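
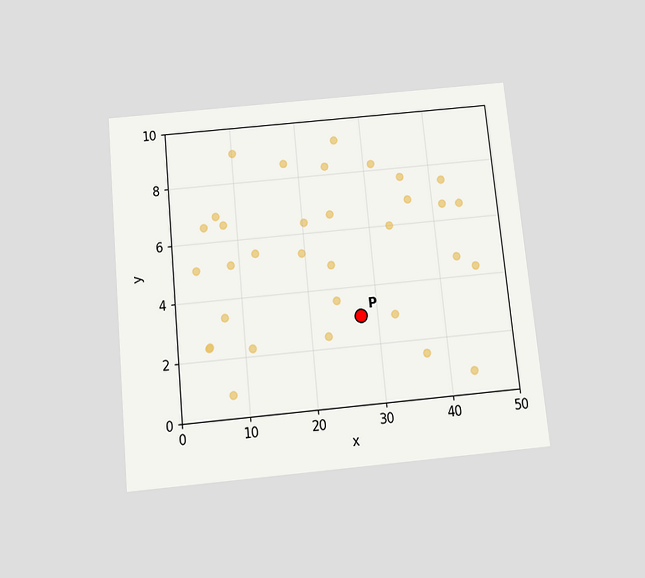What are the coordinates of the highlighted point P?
(27.5, 3)

The chart is tilted about 6° counter-clockwise and viewed slightly from below. Following the gridlines from P to each axis, P sits at (27.5, 3).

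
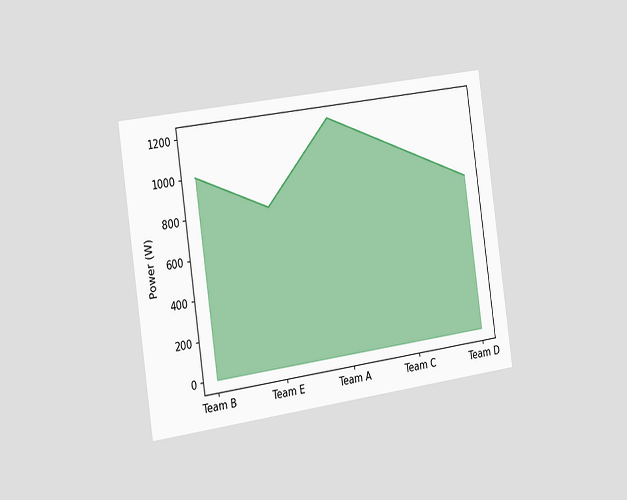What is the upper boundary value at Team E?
800W

The chart is tilted about 8° counter-clockwise and viewed slightly from the left. At Team E the upper boundary is at 800W.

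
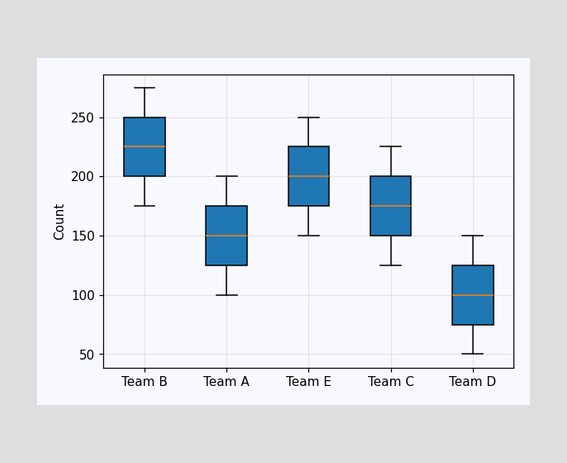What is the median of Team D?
The median line in the Team D box sits at 100.

100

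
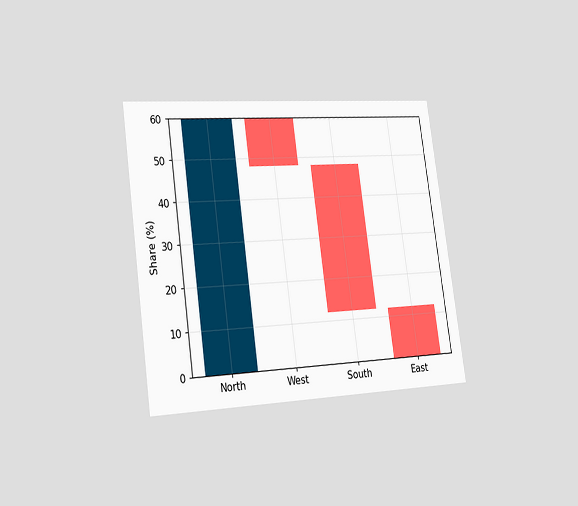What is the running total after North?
60%

The chart is tilted about 8° counter-clockwise and viewed slightly from the left. After North the running total reaches 60%.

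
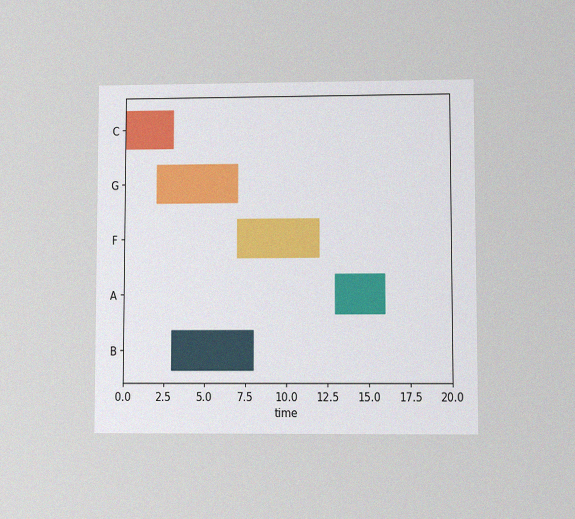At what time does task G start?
The chart is viewed at a slight angle, with some photo noise. The G bar begins at t=2.

2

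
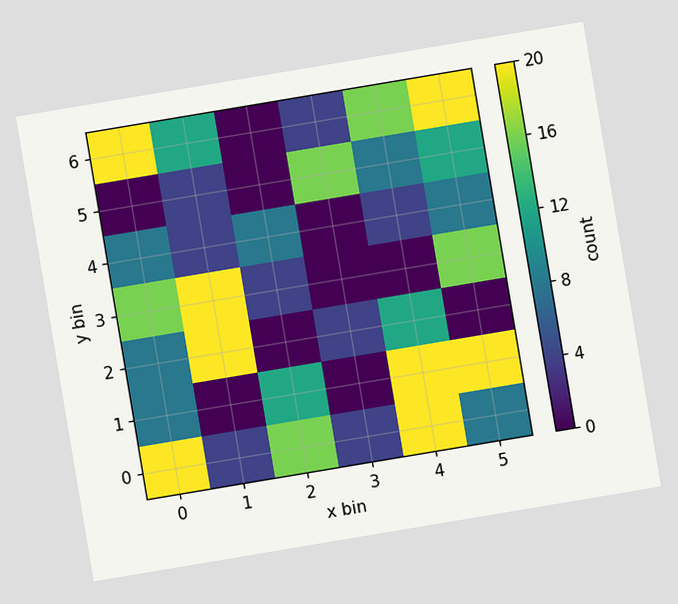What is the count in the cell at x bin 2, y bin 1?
12

The chart is tilted about 10° counter-clockwise. Matching the cell (2, 1) against the colorbar gives 12.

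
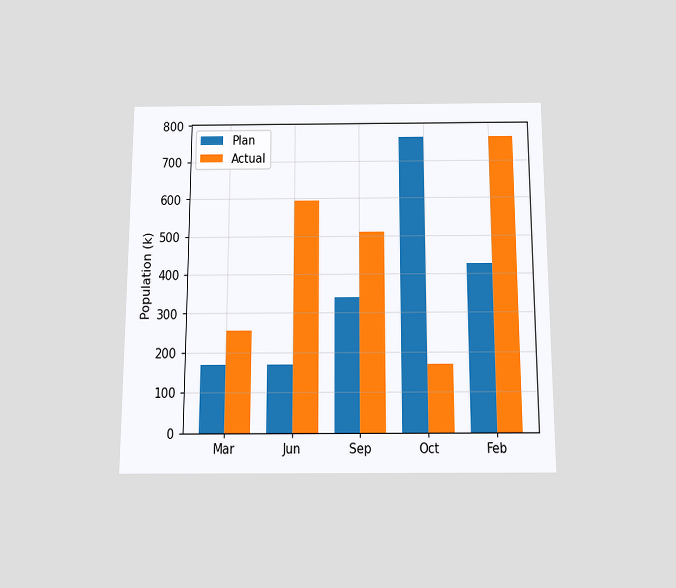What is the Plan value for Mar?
170k

The chart is viewed slightly from below. The Plan bar at Mar reaches 170k on the y-axis.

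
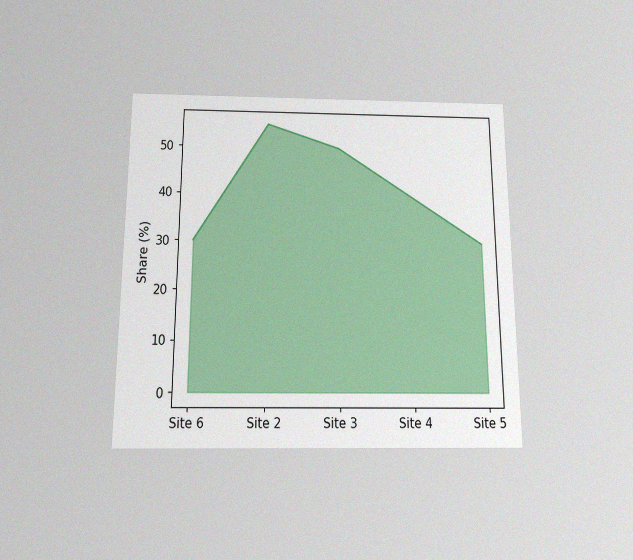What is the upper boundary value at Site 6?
The chart is viewed slightly from below, with some photo noise. At Site 6 the upper boundary is at 30%.

30%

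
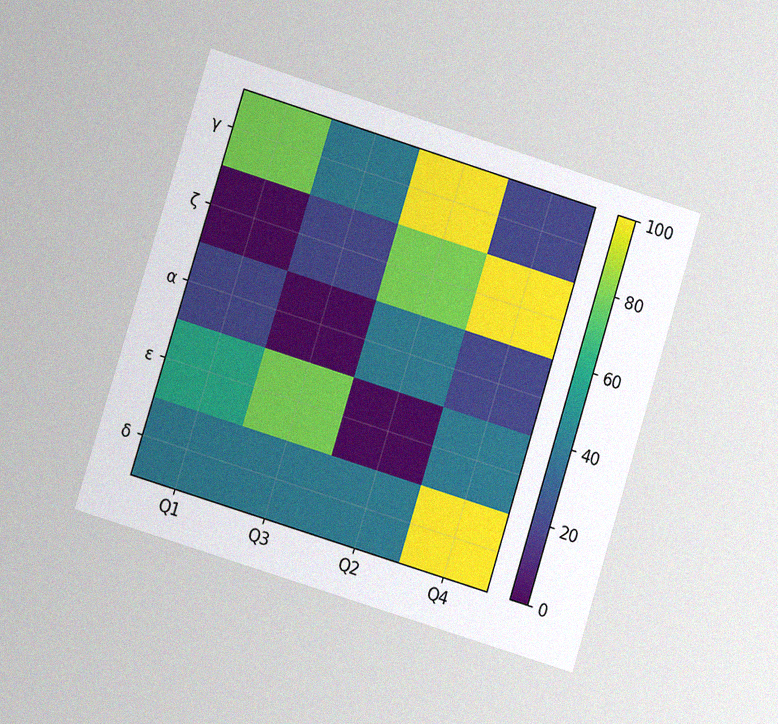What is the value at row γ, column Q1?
The chart is tilted about 17° clockwise and viewed at a slight angle, with some photo noise. Matching cell (γ, Q1) against the colorbar gives 80.

80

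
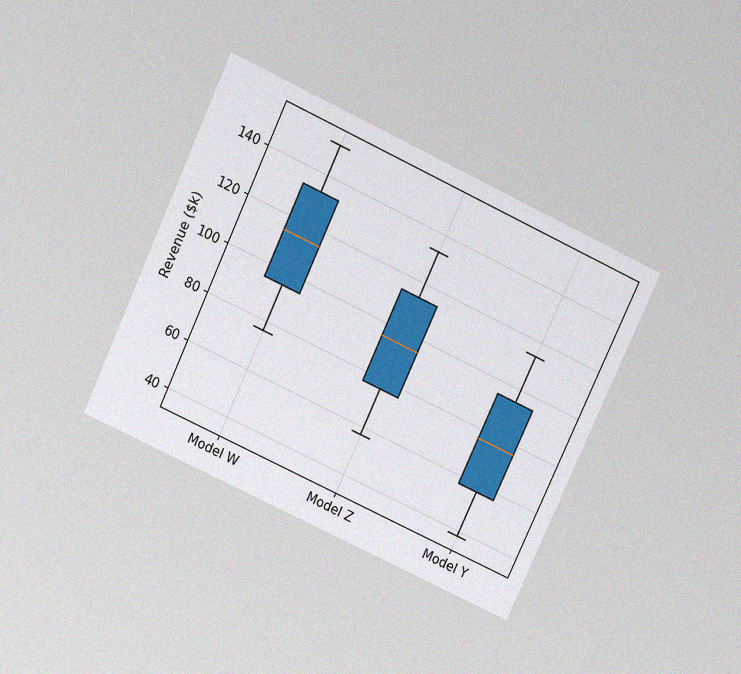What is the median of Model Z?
$95k

The chart is tilted about 25° clockwise and viewed slightly from above, with some photo noise. The median line in the Model Z box sits at $95k.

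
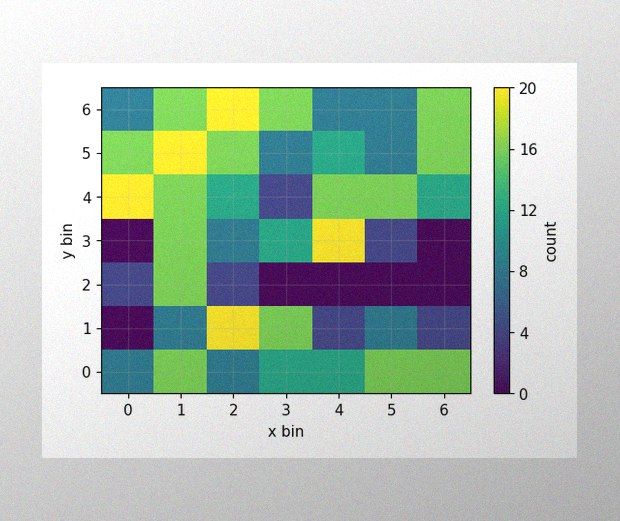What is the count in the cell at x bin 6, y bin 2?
0

The image has some photo noise and uneven lighting. Matching the cell (6, 2) against the colorbar gives 0.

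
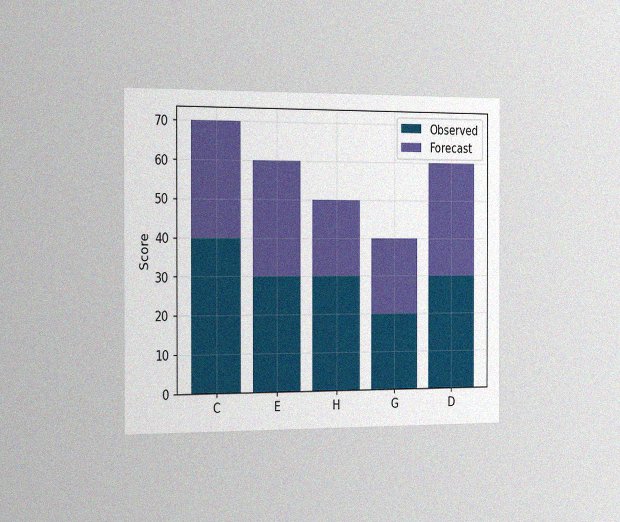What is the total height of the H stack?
50

The chart is viewed slightly from the left, with some photo noise. The H stack's top reaches 50 on the y-axis.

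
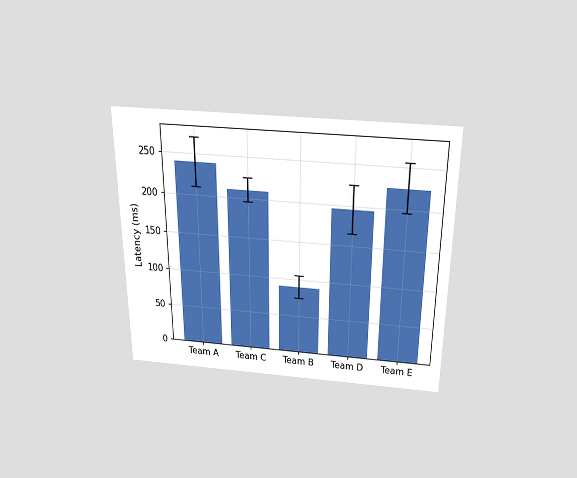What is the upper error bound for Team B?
The chart is viewed slightly from above. The Team B bar's upper whisker reaches 105ms.

105ms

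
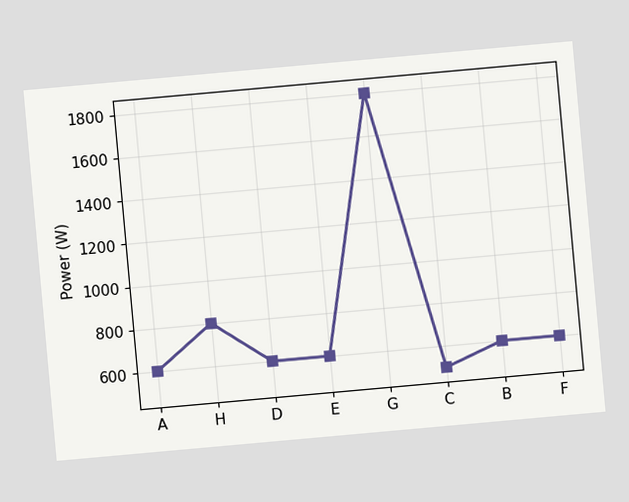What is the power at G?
1800W

The chart is tilted about 5° counter-clockwise. At G, the line is at 1800W.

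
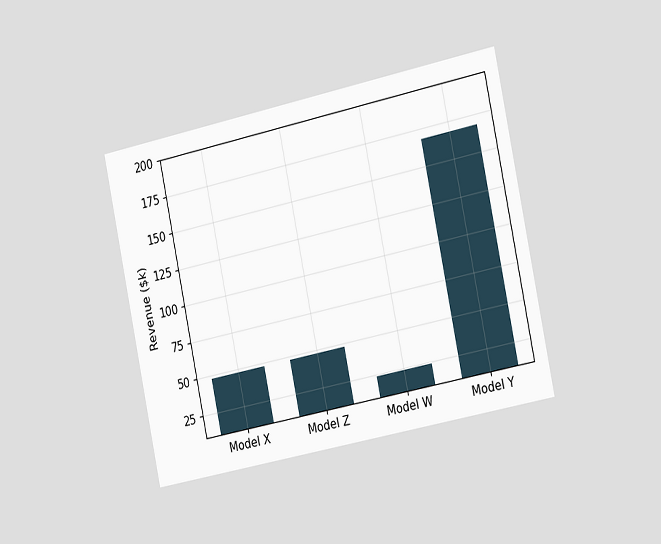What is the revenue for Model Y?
The chart is tilted about 12° counter-clockwise and viewed slightly from the right. Reading along the chart's y-axis, the Model Y bar reaches $168k.

$168k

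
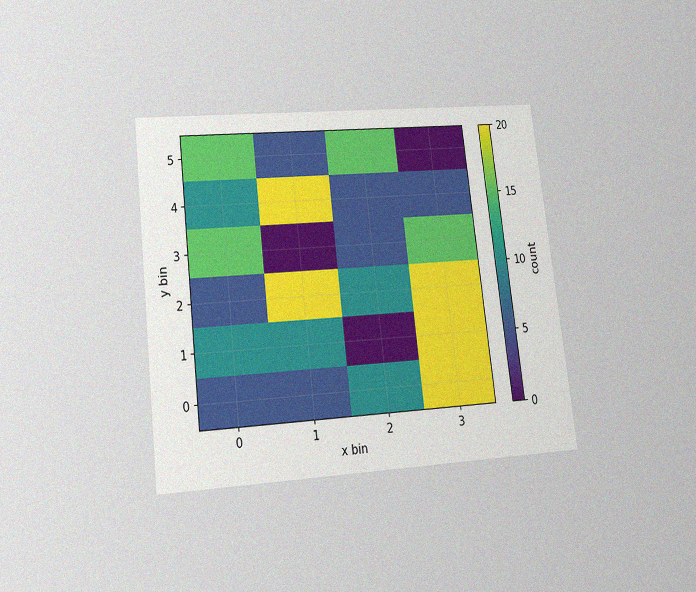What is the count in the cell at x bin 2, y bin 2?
10

The chart is tilted about 7° counter-clockwise and viewed slightly from below, with some photo noise. Matching the cell (2, 2) against the colorbar gives 10.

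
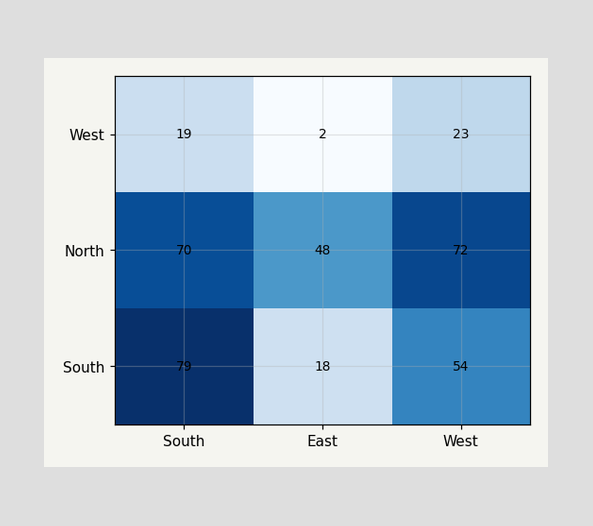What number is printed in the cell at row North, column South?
The (North, South) cell reads 70.

70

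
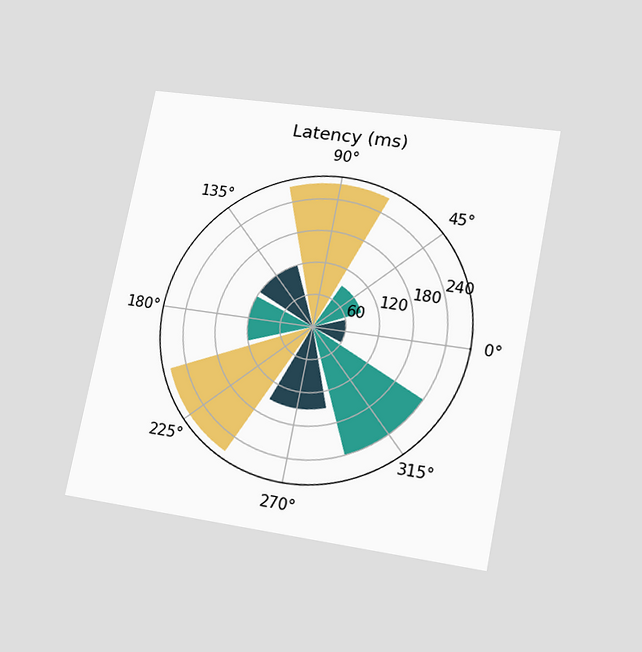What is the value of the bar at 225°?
The chart is tilted about 11° clockwise and viewed at a slight angle. The bar at 225° reaches 270ms on the radial axis.

270ms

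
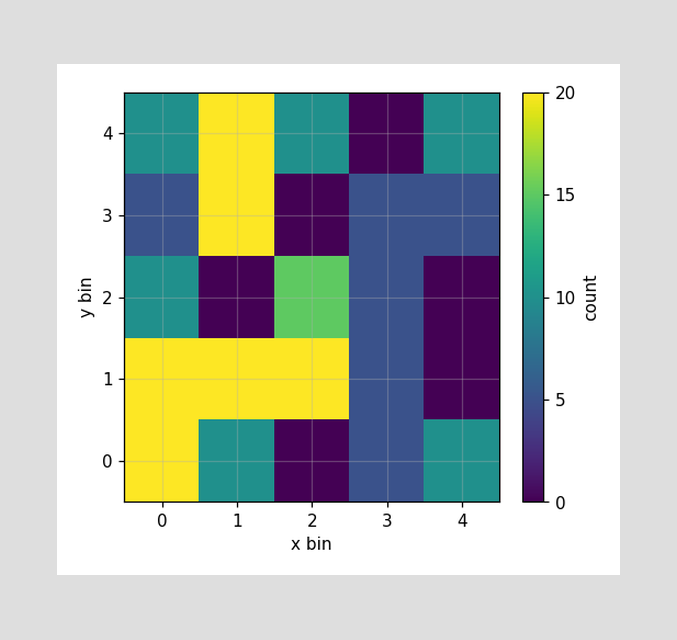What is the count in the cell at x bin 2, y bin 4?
10

Matching the cell (2, 4) against the colorbar gives 10.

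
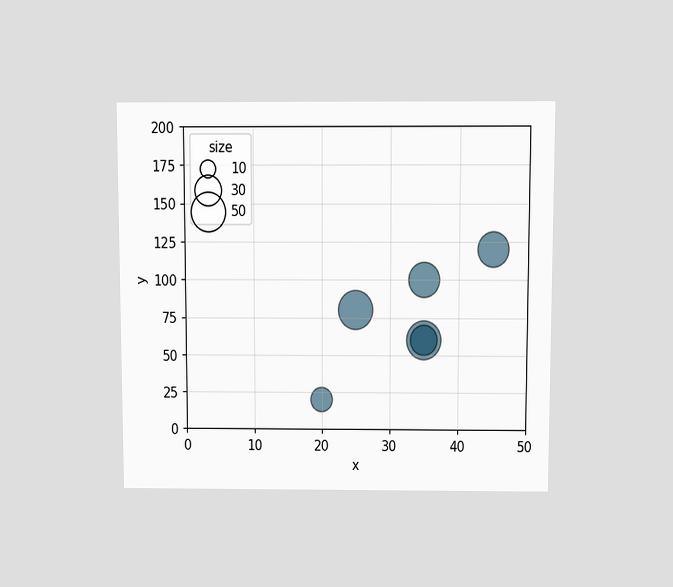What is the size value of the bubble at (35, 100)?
The chart is viewed slightly from above. Matching the bubble at (35, 100) against the size legend gives 40.

40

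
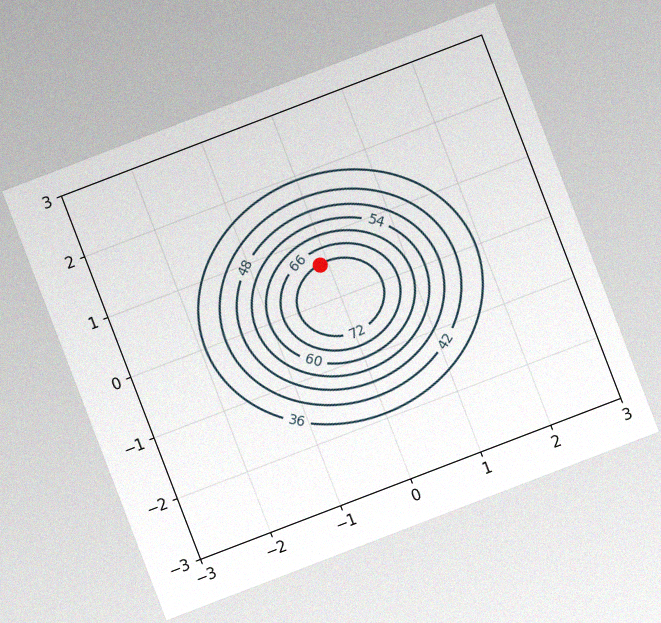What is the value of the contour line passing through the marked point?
The chart is tilted about 21° counter-clockwise, with some photo noise. The marked point sits on the contour labelled 72.

72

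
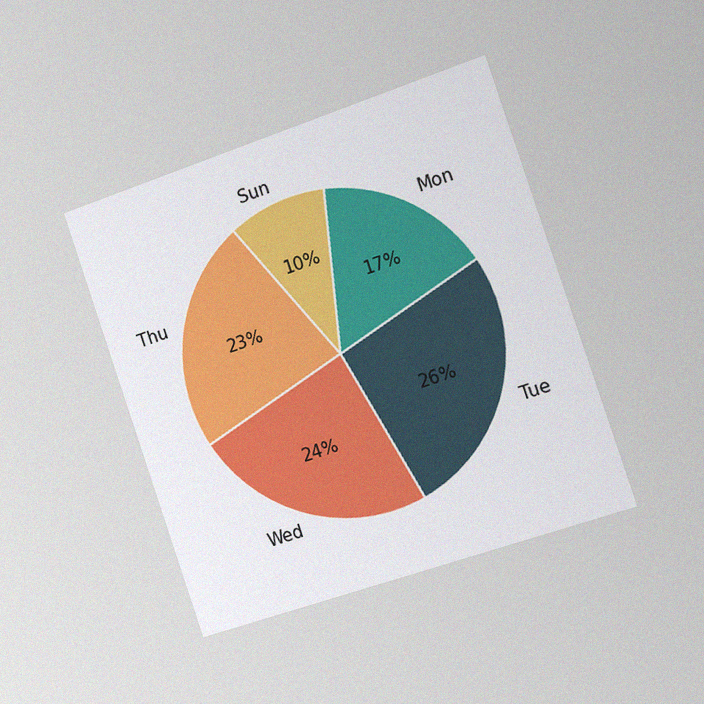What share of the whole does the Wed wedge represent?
The chart is tilted about 19° counter-clockwise and viewed slightly from the right, with some photo noise. The Wed slice takes up 24% of the pie.

24%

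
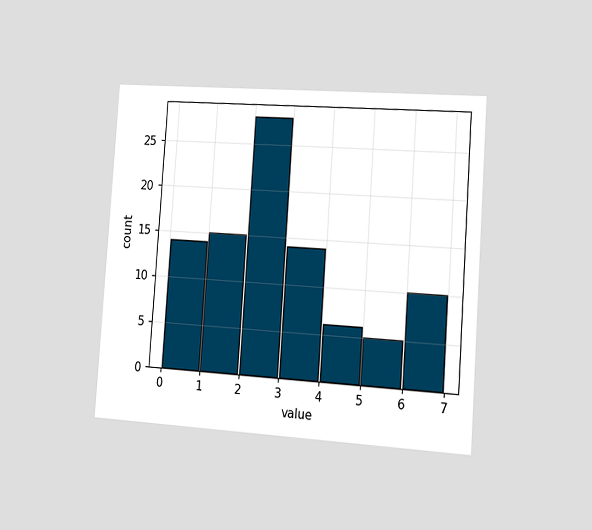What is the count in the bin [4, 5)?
6

The chart is tilted about 4° clockwise and viewed slightly from the right. The [4, 5) bin has height 6.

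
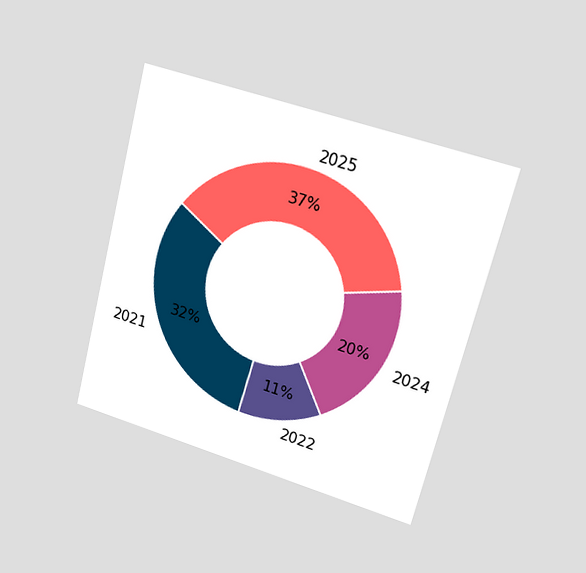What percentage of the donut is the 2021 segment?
The chart is tilted about 14° clockwise and viewed slightly from the right. The 2021 segment takes up 32% of the ring.

32%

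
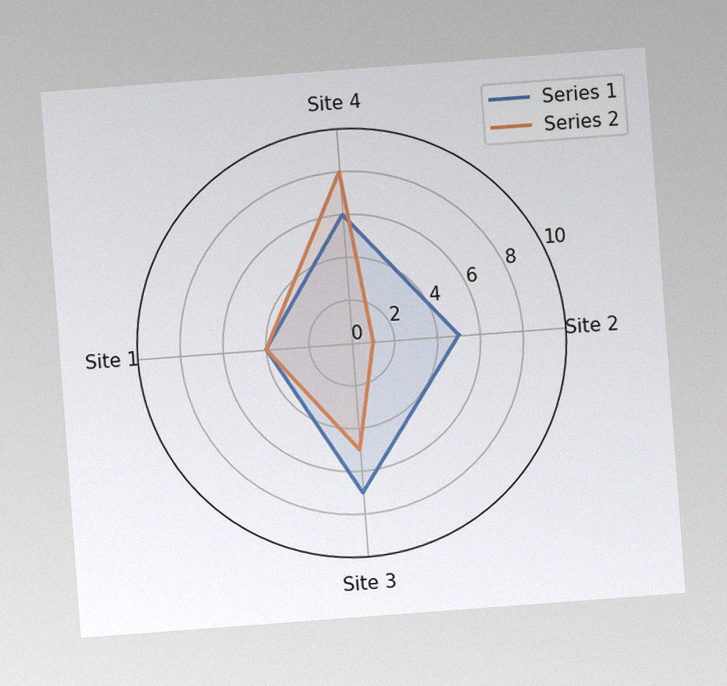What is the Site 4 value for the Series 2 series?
8

The chart is tilted about 4° counter-clockwise, with some photo noise. On the Site 4 axis, Series 2 reaches 8.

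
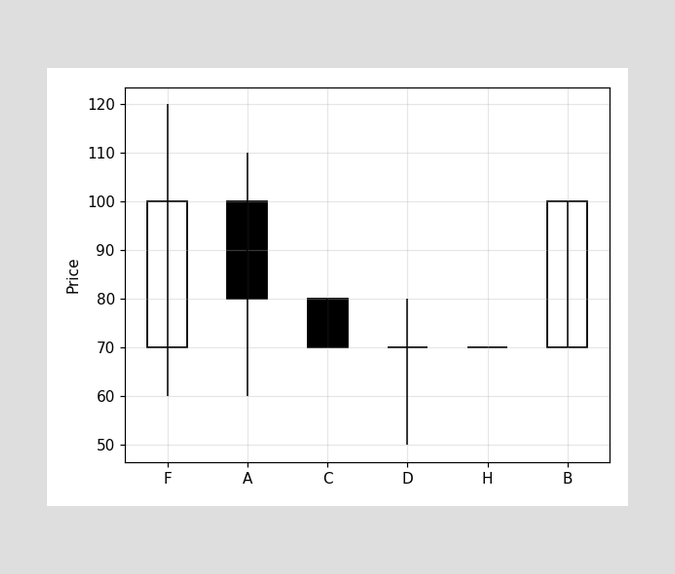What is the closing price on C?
The C candle closes at 70.

70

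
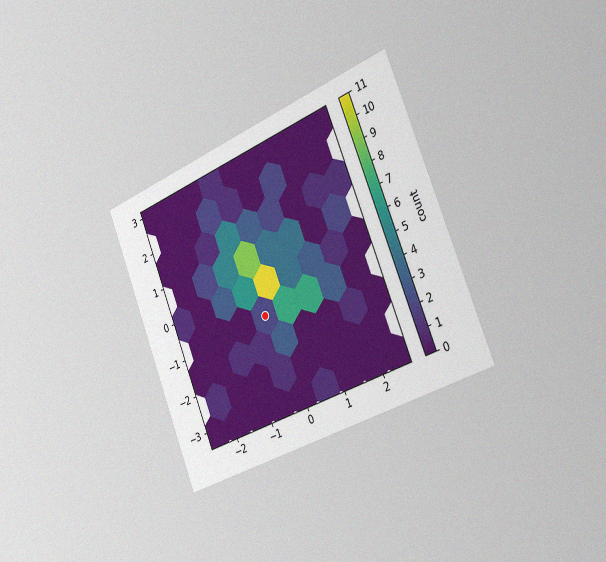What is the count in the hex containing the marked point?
2

The chart is tilted about 22° counter-clockwise and viewed slightly from the right, with some photo noise. The marked hex reads 2 on the colorbar.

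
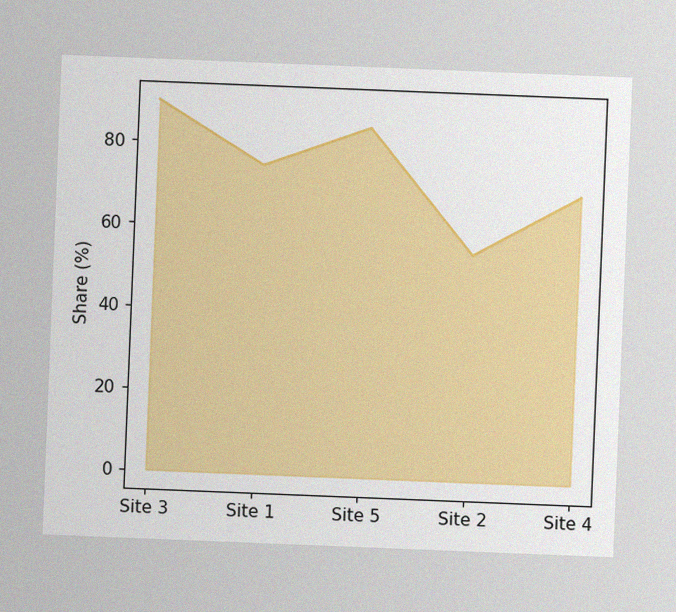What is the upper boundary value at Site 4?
70%

The chart is tilted about 2° clockwise, with some photo noise. At Site 4 the upper boundary is at 70%.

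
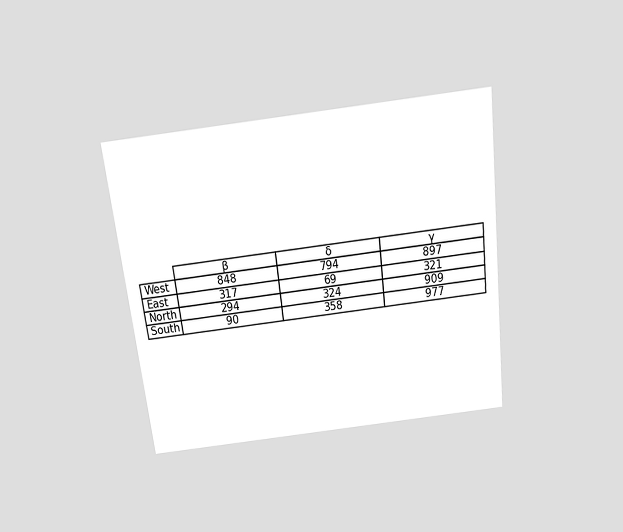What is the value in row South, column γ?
977

The chart is tilted about 7° counter-clockwise and viewed slightly from above. The (South, γ) cell reads 977.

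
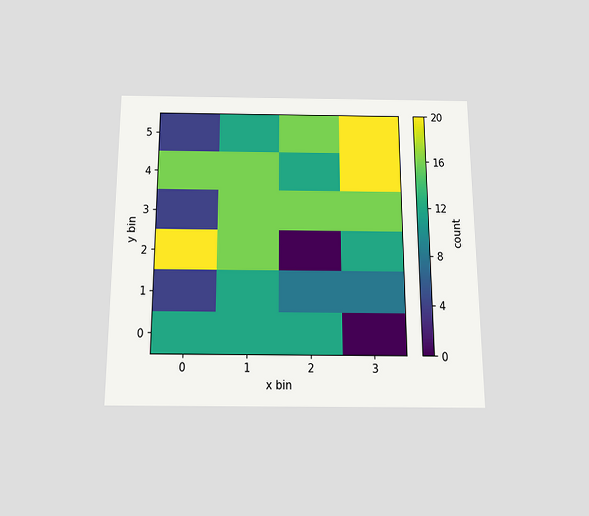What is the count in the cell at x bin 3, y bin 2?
The chart is viewed slightly from below. Matching the cell (3, 2) against the colorbar gives 12.

12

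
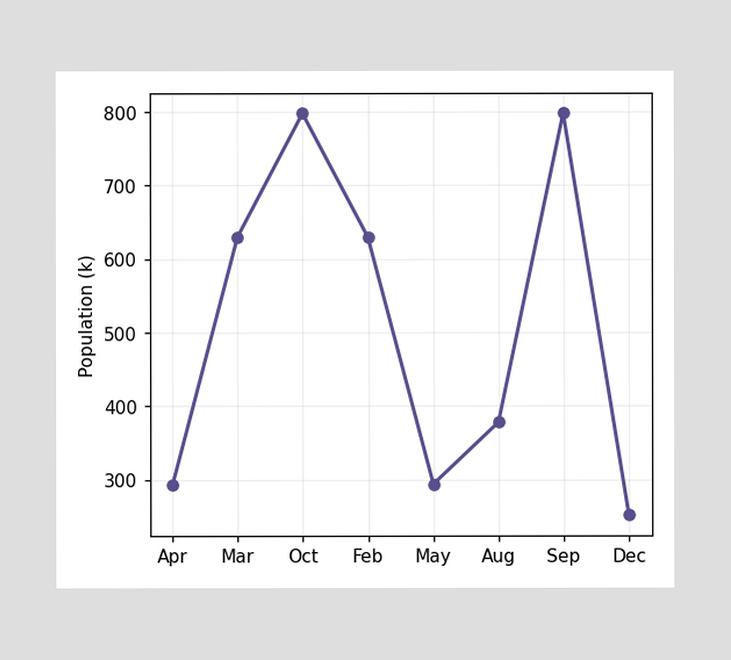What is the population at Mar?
630k

At Mar, the line is at 630k.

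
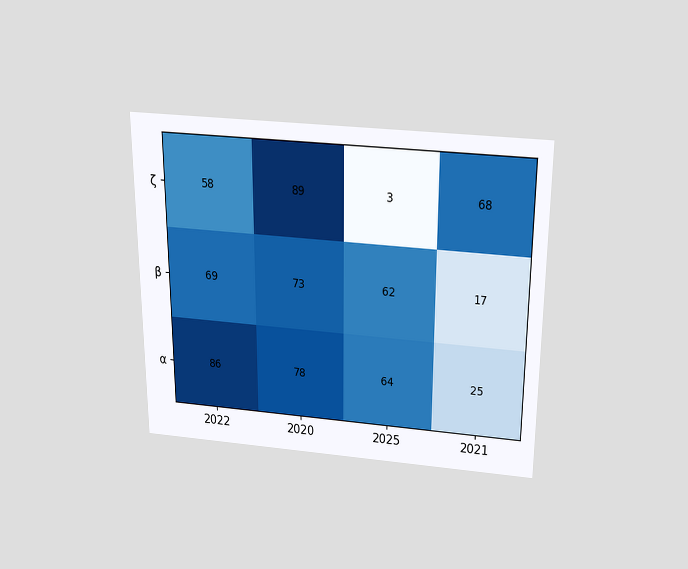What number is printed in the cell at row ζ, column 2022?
58

The chart is viewed slightly from above. The (ζ, 2022) cell reads 58.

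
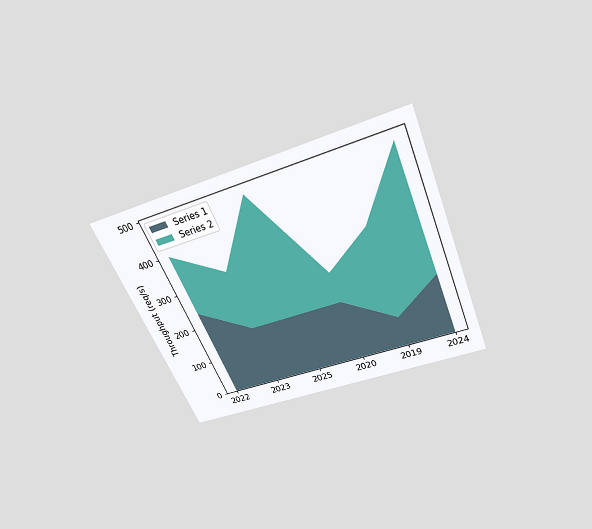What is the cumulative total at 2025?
The chart is tilted about 23° counter-clockwise and viewed slightly from above. The stacked total at 2025 reaches 480req/s.

480req/s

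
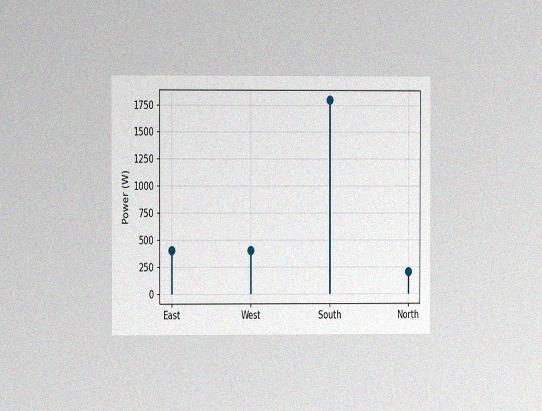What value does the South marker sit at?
The chart is viewed at a slight angle, with some photo noise. The South marker sits at 1800W.

1800W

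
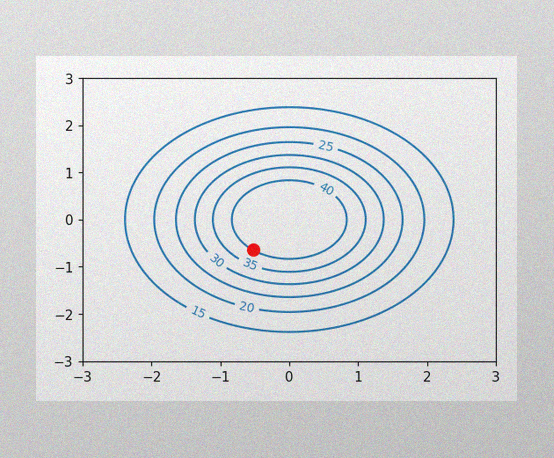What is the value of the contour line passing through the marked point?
The image has some photo noise and uneven lighting. The marked point sits on the contour labelled 40.

40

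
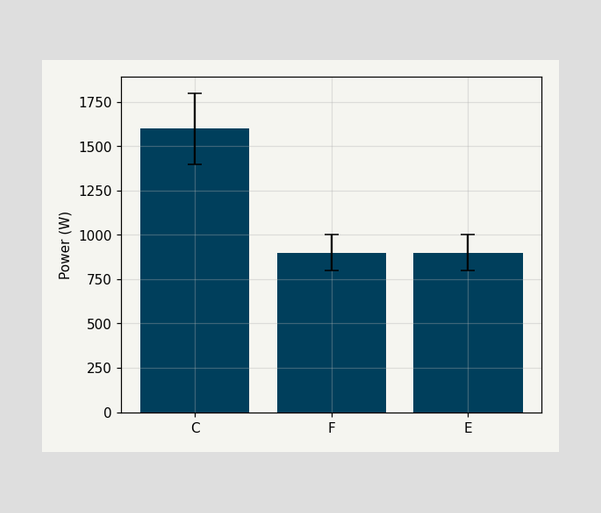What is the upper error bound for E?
1000W

The E bar's upper whisker reaches 1000W.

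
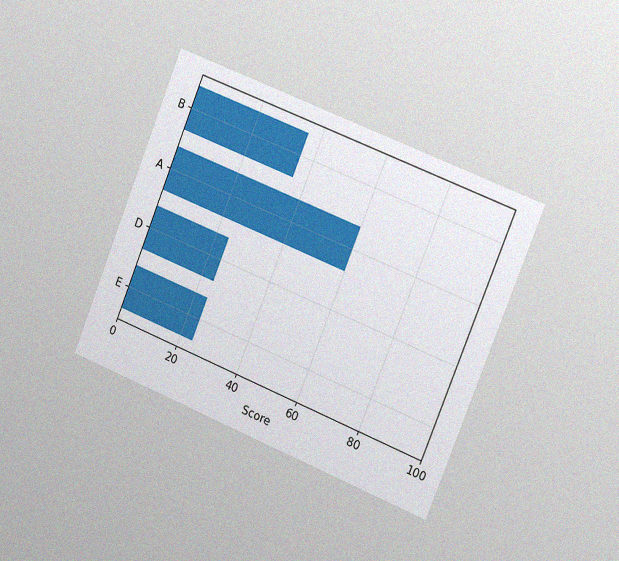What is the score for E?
24

The chart is tilted about 22° clockwise and viewed slightly from the right, with some photo noise. Reading along the chart's x-axis, the E bar reaches 24.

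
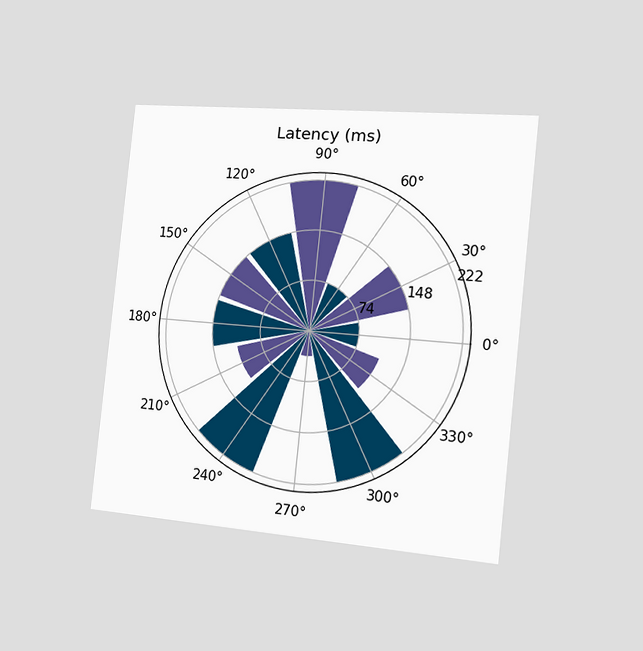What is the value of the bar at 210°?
111ms

The chart is tilted about 6° clockwise and viewed slightly from the right. The bar at 210° reaches 111ms on the radial axis.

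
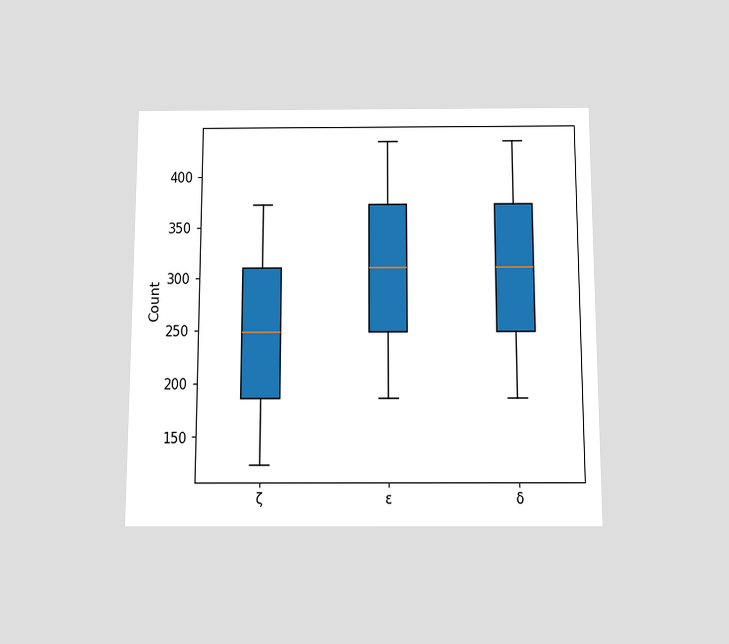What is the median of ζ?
248

The chart is viewed slightly from below. The median line in the ζ box sits at 248.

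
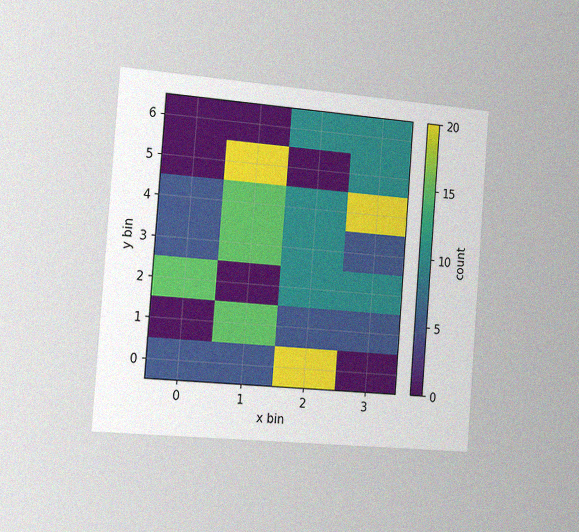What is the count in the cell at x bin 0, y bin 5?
The chart is tilted about 4° clockwise and viewed slightly from the left, with some photo noise. Matching the cell (0, 5) against the colorbar gives 0.

0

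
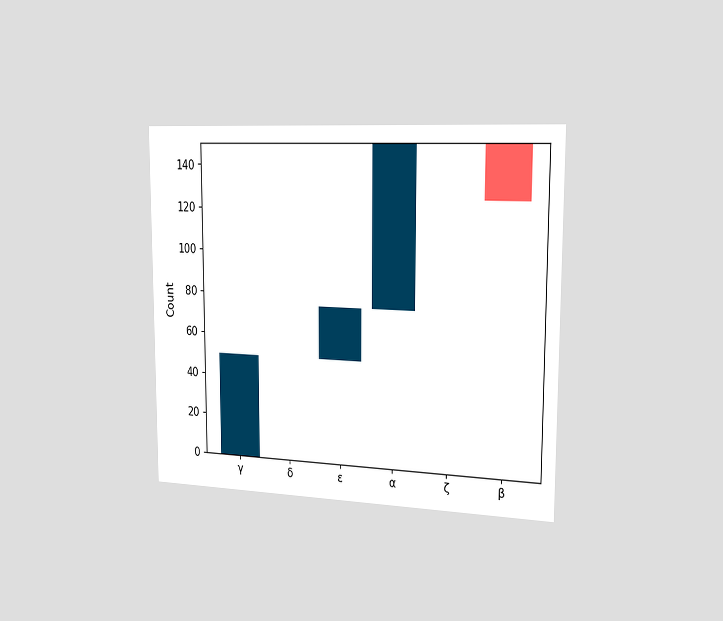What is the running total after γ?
50

The chart is viewed slightly from the right. After γ the running total reaches 50.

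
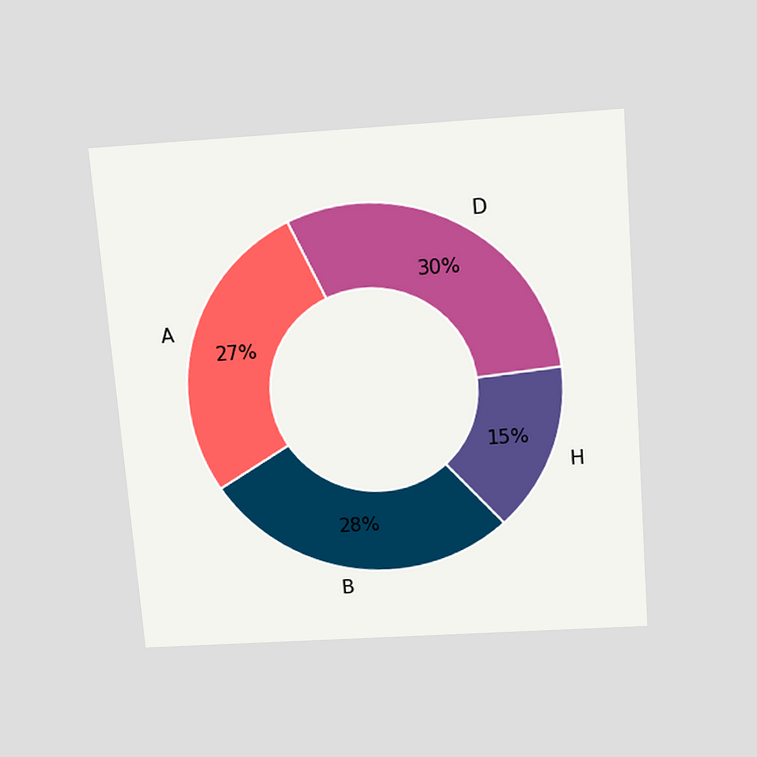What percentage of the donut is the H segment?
The chart is tilted about 5° counter-clockwise and viewed slightly from above. The H segment takes up 15% of the ring.

15%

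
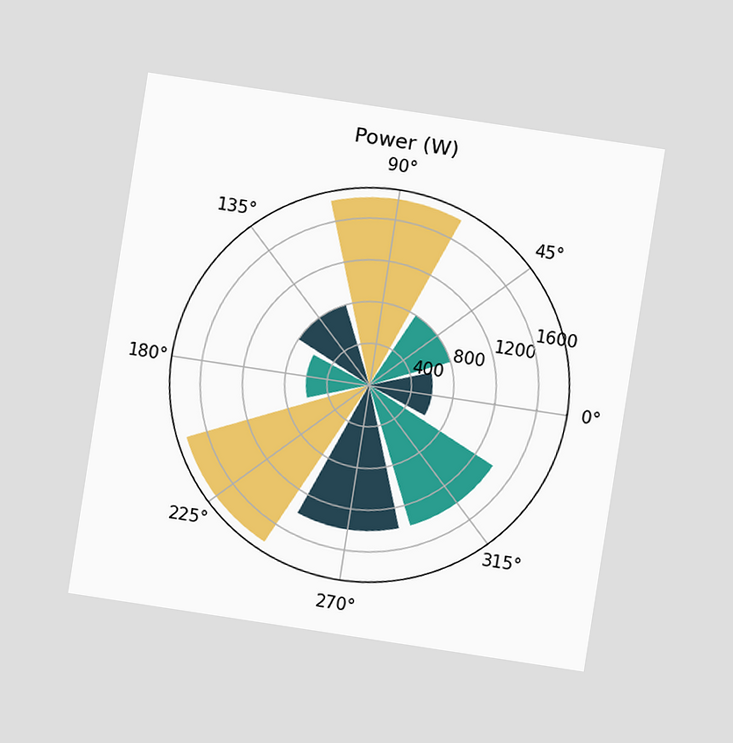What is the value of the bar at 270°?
1400W

The chart is tilted about 9° clockwise and viewed at a slight angle. The bar at 270° reaches 1400W on the radial axis.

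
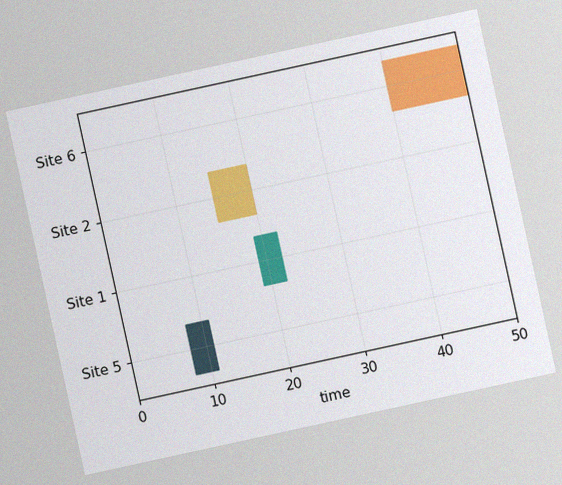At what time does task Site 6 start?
40

The chart is tilted about 12° counter-clockwise, with some photo noise. The Site 6 bar begins at t=40.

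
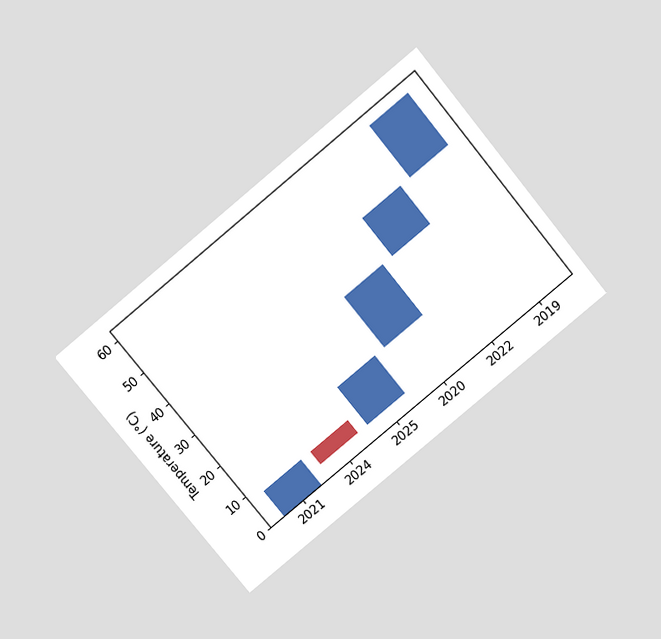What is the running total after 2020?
The chart is tilted about 39° counter-clockwise and viewed slightly from above. After 2020 the running total reaches 32°C.

32°C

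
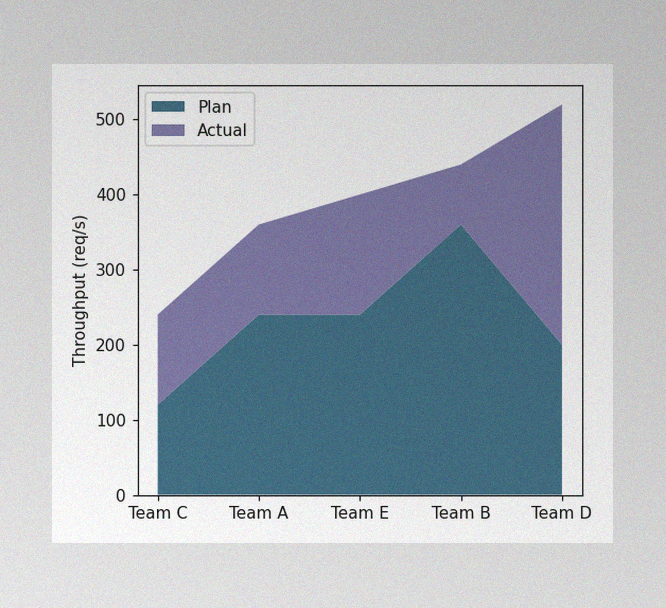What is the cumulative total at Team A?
360req/s

The image has some photo noise and uneven lighting. The stacked total at Team A reaches 360req/s.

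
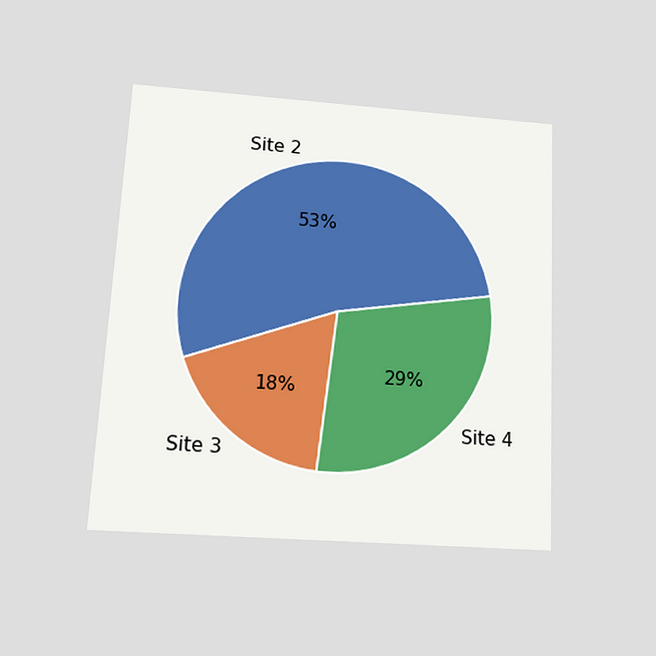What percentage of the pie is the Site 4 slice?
29%

The chart is tilted about 3° clockwise and viewed slightly from below. The Site 4 slice takes up 29% of the pie.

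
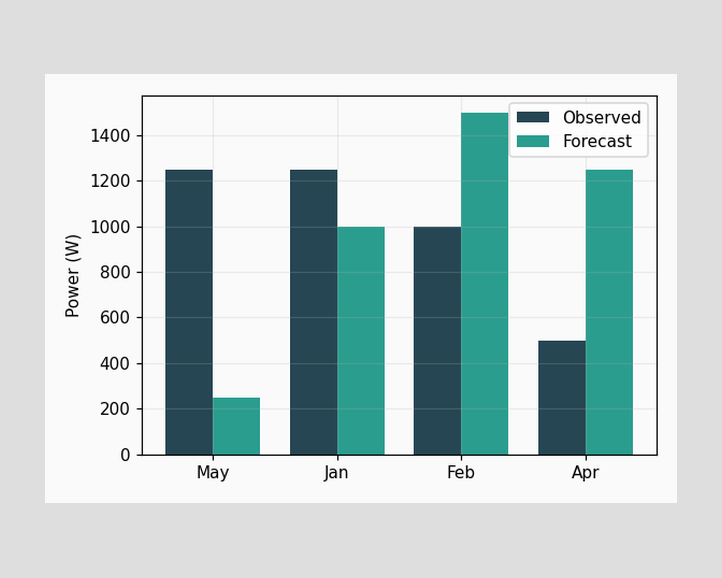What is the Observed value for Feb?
1000W

The Observed bar at Feb reaches 1000W on the y-axis.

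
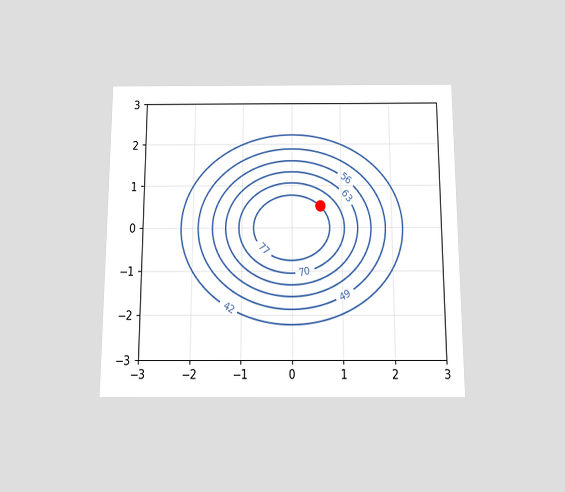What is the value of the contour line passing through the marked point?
The chart is viewed slightly from below. The marked point sits on the contour labelled 77.

77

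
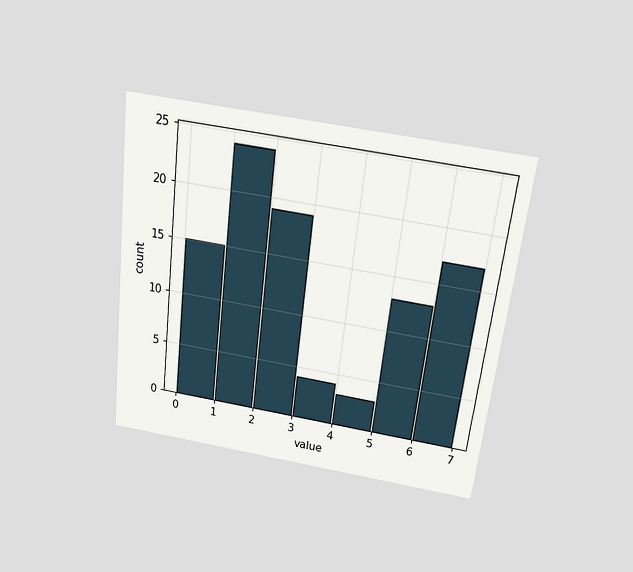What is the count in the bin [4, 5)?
The chart is tilted about 7° clockwise and viewed slightly from above. The [4, 5) bin has height 3.

3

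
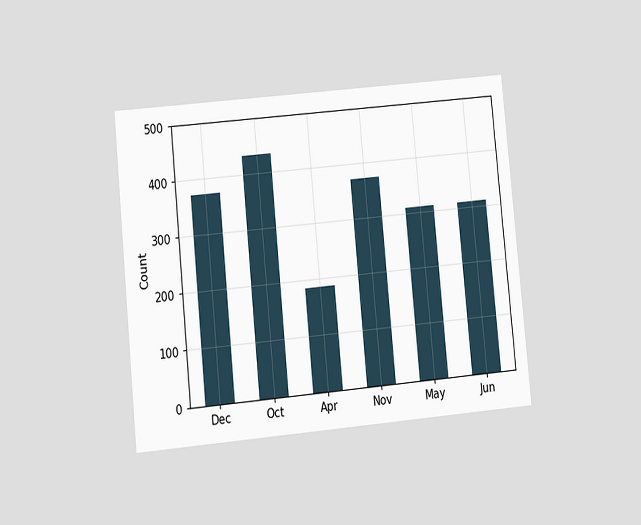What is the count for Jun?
The chart is tilted about 5° counter-clockwise and viewed at a slight angle. Reading along the chart's y-axis, the Jun bar reaches 310.

310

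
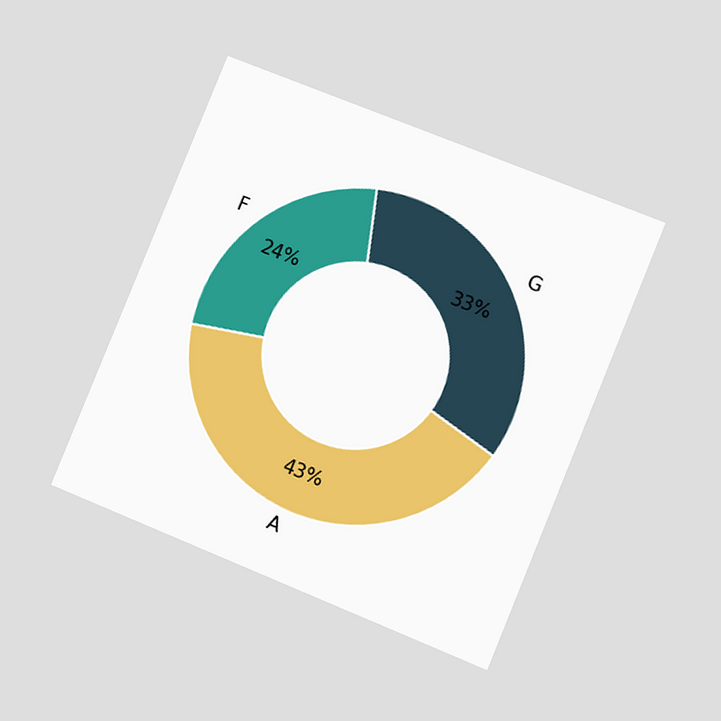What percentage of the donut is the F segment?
24%

The chart is tilted about 22° clockwise and viewed at a slight angle. The F segment takes up 24% of the ring.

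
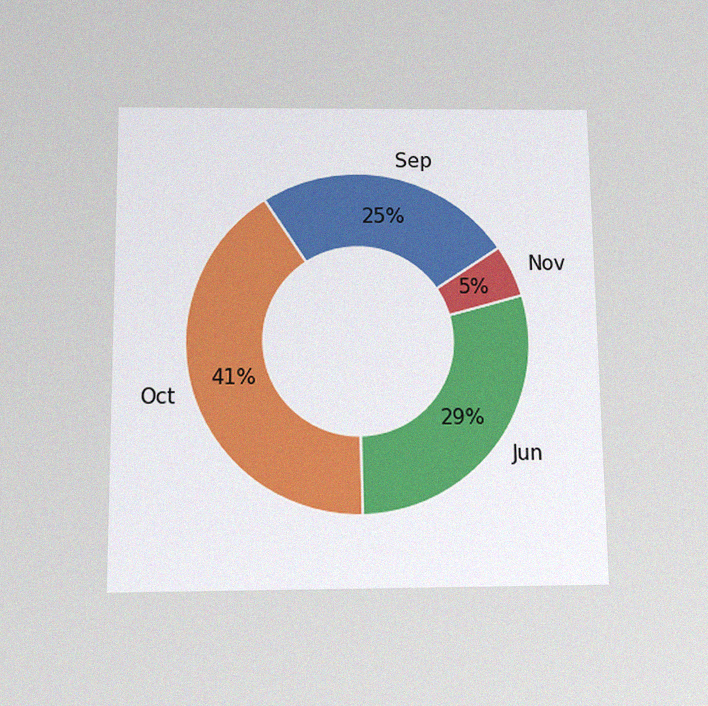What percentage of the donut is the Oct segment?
The chart is viewed slightly from below, with some photo noise. The Oct segment takes up 41% of the ring.

41%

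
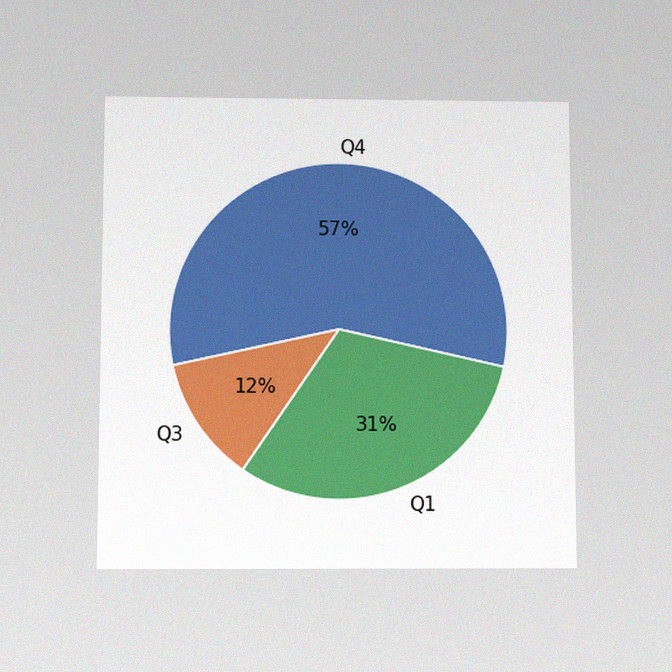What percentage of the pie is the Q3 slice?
12%

The chart is viewed slightly from below, with some photo noise. The Q3 slice takes up 12% of the pie.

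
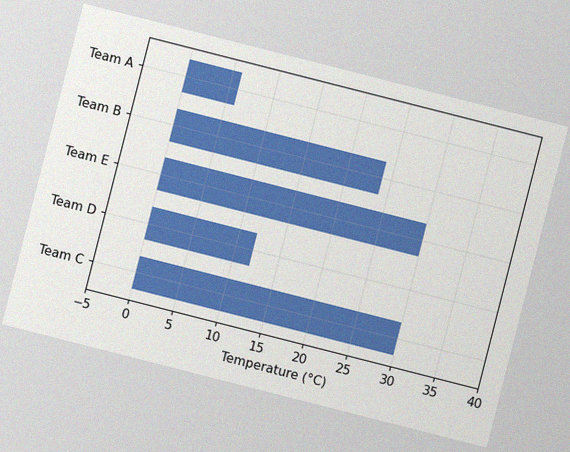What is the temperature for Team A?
The chart is tilted about 14° clockwise, with some photo noise. Reading along the chart's x-axis, the Team A bar reaches 6°C.

6°C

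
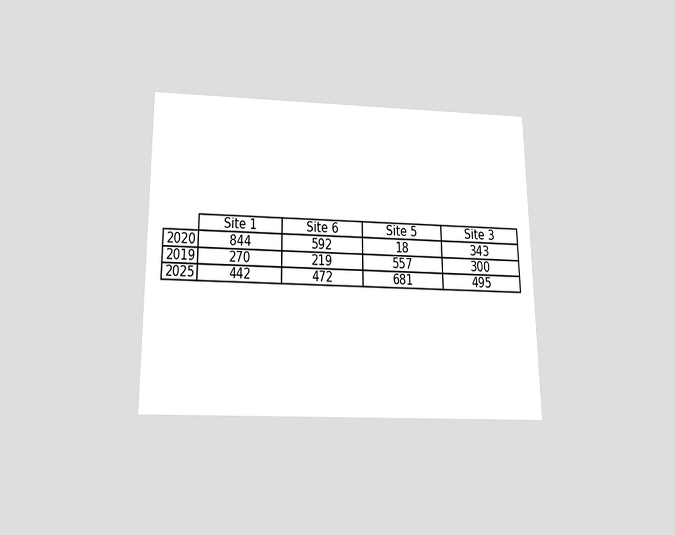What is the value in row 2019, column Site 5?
557

The chart is viewed slightly from below. The (2019, Site 5) cell reads 557.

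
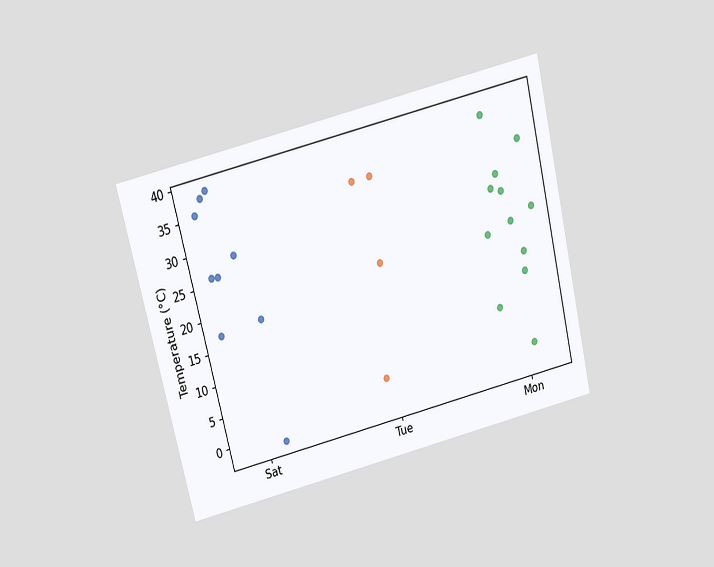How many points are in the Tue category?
The chart is tilted about 14° counter-clockwise and viewed slightly from above. Counting the markers in the Tue column gives 4.

4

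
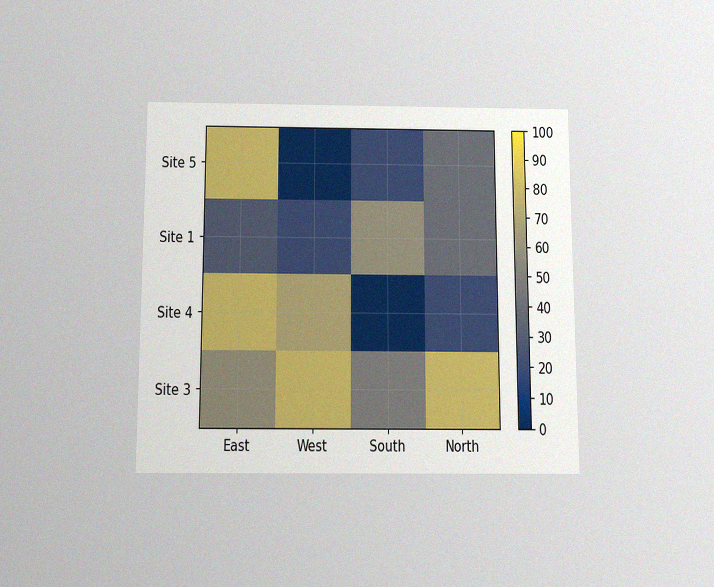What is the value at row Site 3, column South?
50

The chart is viewed slightly from below, with some photo noise. Matching cell (Site 3, South) against the colorbar gives 50.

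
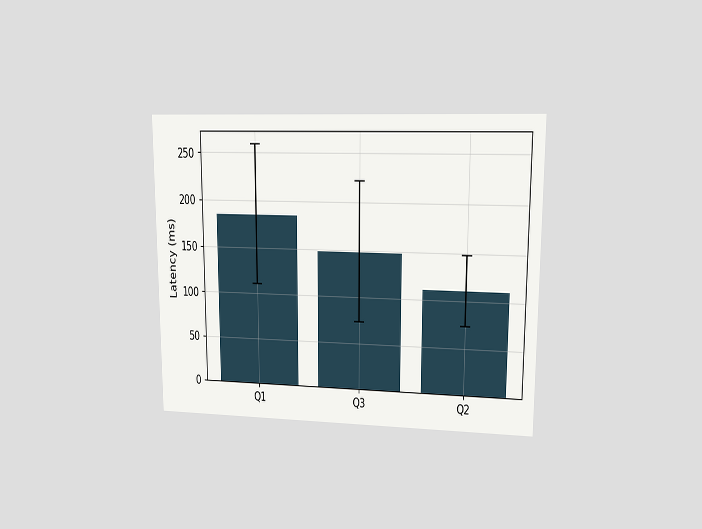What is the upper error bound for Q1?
259ms

The chart is viewed at a slight angle. The Q1 bar's upper whisker reaches 259ms.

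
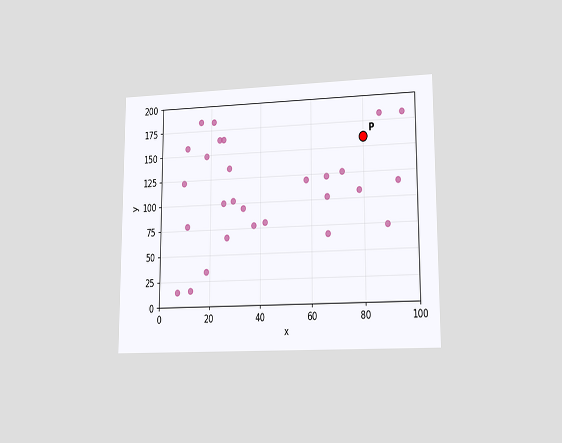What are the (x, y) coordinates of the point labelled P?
(80, 160)

The chart is viewed at a slight angle. Following the gridlines from P to each axis, P sits at (80, 160).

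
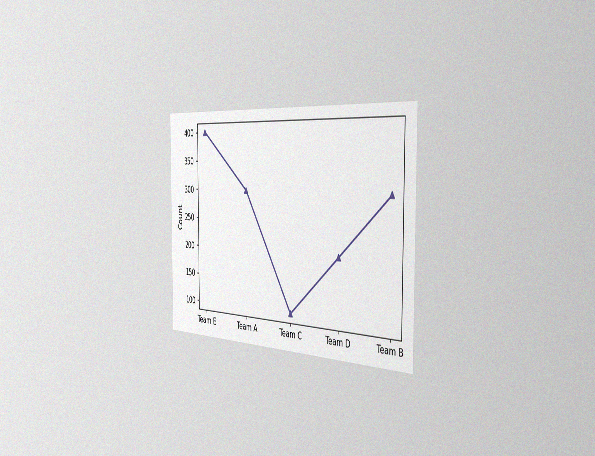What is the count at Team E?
The chart is viewed slightly from the right, with some photo noise. At Team E, the line is at 400.

400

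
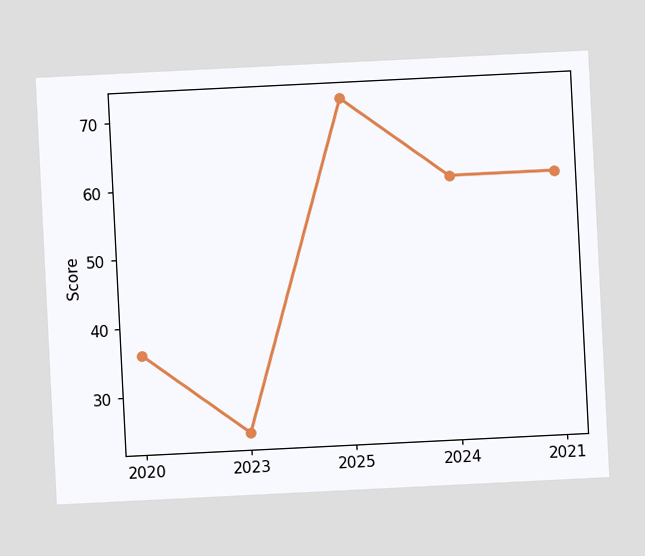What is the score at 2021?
60

The chart is tilted about 3° counter-clockwise. At 2021, the line is at 60.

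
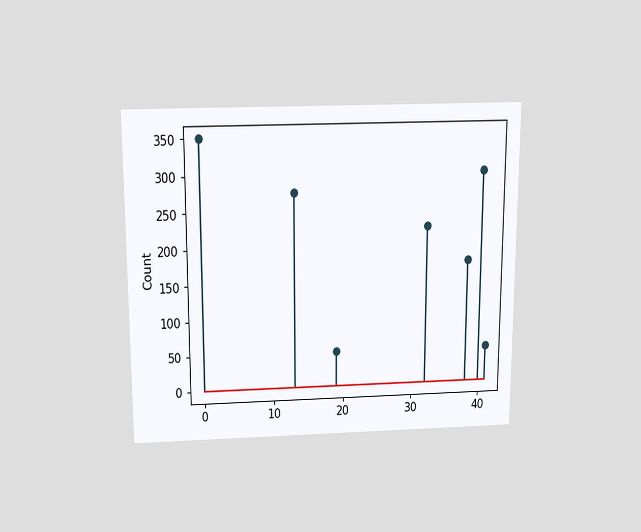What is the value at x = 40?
The chart is viewed slightly from above. The stem at x=40 reaches 300.

300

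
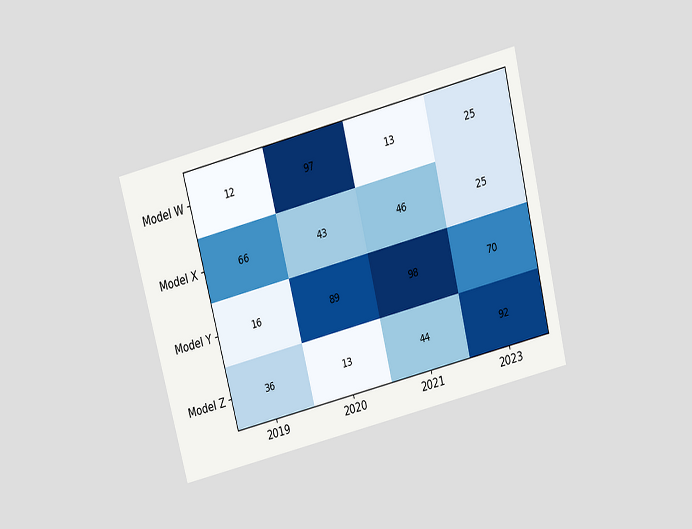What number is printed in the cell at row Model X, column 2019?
The chart is tilted about 14° counter-clockwise and viewed slightly from above. The (Model X, 2019) cell reads 66.

66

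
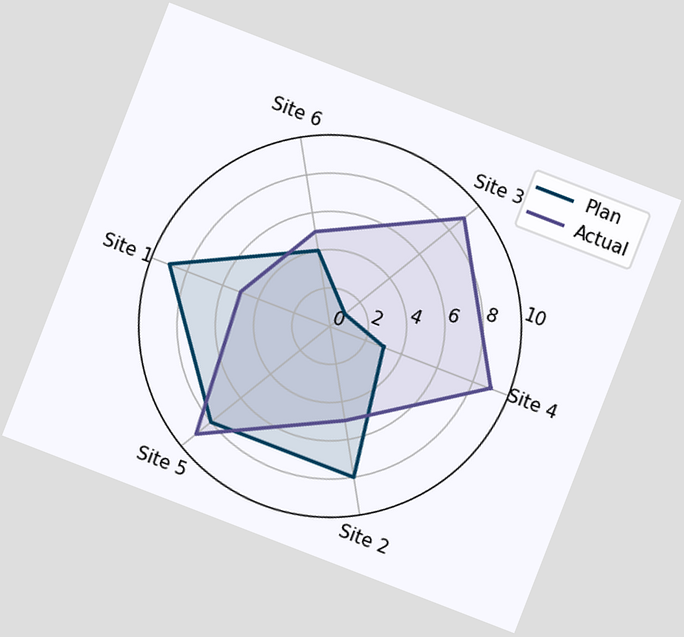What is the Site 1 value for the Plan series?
9

The chart is tilted about 21° clockwise. On the Site 1 axis, Plan reaches 9.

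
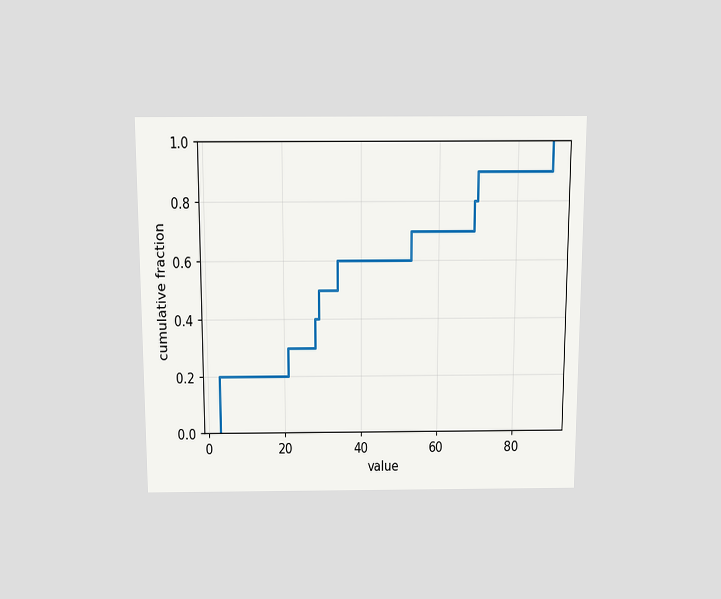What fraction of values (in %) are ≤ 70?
The chart is viewed slightly from above. At x=70 the ECDF step is at 90%.

90%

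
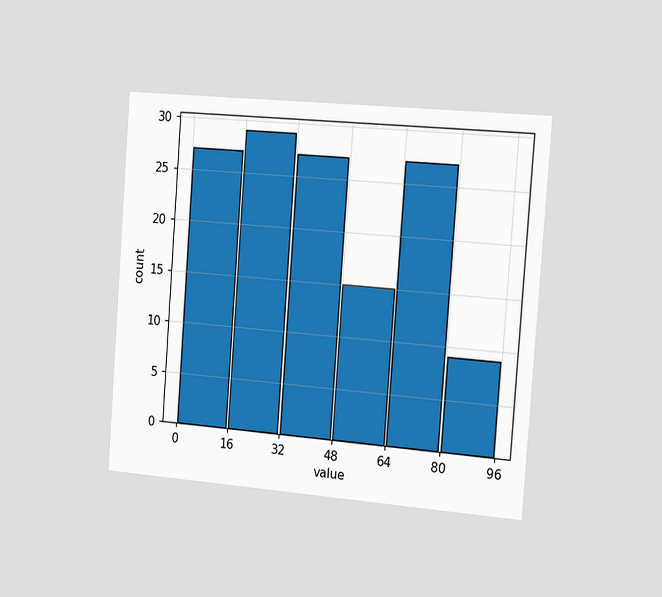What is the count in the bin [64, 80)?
The chart is tilted about 4° clockwise and viewed slightly from the right. The [64, 80) bin has height 27.

27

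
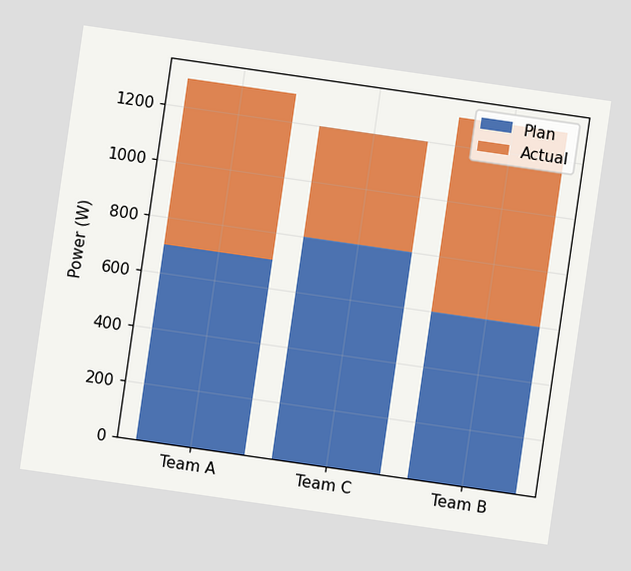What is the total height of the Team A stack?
The chart is tilted about 8° clockwise. The Team A stack's top reaches 1300W on the y-axis.

1300W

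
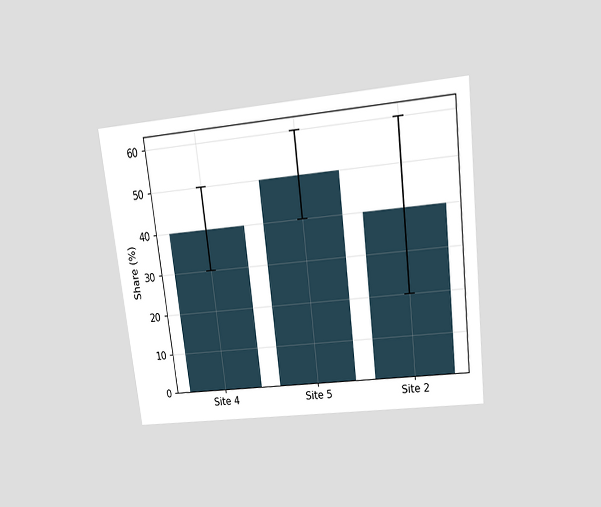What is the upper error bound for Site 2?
The chart is tilted about 7° counter-clockwise and viewed slightly from above. The Site 2 bar's upper whisker reaches 60%.

60%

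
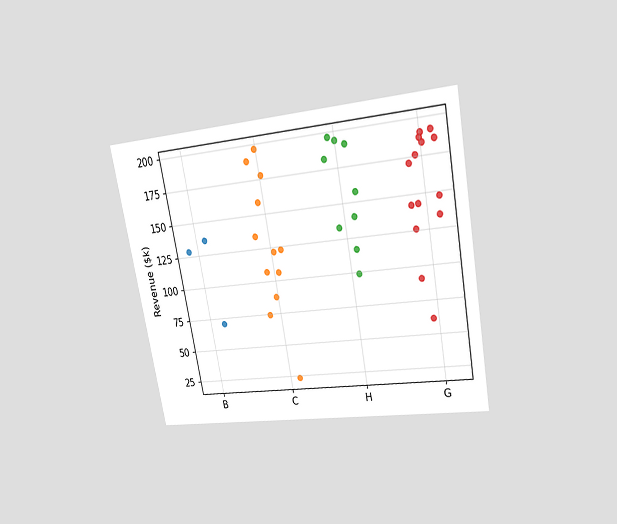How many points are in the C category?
The chart is tilted about 10° counter-clockwise and viewed at a slight angle. Counting the markers in the C column gives 12.

12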